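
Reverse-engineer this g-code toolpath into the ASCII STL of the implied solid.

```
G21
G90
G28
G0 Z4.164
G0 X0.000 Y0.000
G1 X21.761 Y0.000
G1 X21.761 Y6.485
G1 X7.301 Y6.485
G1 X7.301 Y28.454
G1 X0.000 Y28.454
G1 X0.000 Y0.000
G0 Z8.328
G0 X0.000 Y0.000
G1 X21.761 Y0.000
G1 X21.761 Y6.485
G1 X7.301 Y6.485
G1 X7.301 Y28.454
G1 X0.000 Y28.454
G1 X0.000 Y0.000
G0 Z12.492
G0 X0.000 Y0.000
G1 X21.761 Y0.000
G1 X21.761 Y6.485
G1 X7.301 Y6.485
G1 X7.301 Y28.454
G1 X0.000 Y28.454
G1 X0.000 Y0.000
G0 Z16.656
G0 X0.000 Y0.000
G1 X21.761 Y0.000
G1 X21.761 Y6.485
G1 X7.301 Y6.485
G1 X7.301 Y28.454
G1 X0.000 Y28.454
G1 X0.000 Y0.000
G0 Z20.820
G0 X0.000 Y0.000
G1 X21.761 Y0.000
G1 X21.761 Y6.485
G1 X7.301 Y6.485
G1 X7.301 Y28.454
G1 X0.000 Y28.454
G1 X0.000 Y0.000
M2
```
solid part
  facet normal 0.0000 0.0000 -1.0000
    outer loop
      vertex 21.761 6.485 0.000
      vertex 21.761 0.000 0.000
      vertex 0.000 0.000 0.000
    endloop
  endfacet
  facet normal 0.0000 0.0000 -1.0000
    outer loop
      vertex 7.301 6.485 0.000
      vertex 21.761 6.485 0.000
      vertex 0.000 0.000 0.000
    endloop
  endfacet
  facet normal 0.0000 0.0000 -1.0000
    outer loop
      vertex 7.301 28.454 0.000
      vertex 7.301 6.485 0.000
      vertex 0.000 0.000 0.000
    endloop
  endfacet
  facet normal 0.0000 0.0000 -1.0000
    outer loop
      vertex 0.000 28.454 0.000
      vertex 7.301 28.454 0.000
      vertex 0.000 0.000 0.000
    endloop
  endfacet
  facet normal 0.0000 0.0000 1.0000
    outer loop
      vertex 0.000 0.000 20.820
      vertex 21.761 0.000 20.820
      vertex 21.761 6.485 20.820
    endloop
  endfacet
  facet normal 0.0000 0.0000 1.0000
    outer loop
      vertex 0.000 0.000 20.820
      vertex 21.761 6.485 20.820
      vertex 7.301 6.485 20.820
    endloop
  endfacet
  facet normal 0.0000 0.0000 1.0000
    outer loop
      vertex 0.000 0.000 20.820
      vertex 7.301 6.485 20.820
      vertex 7.301 28.454 20.820
    endloop
  endfacet
  facet normal 0.0000 0.0000 1.0000
    outer loop
      vertex 0.000 0.000 20.820
      vertex 7.301 28.454 20.820
      vertex 0.000 28.454 20.820
    endloop
  endfacet
  facet normal 0.0000 -1.0000 0.0000
    outer loop
      vertex 0.000 0.000 0.000
      vertex 21.761 0.000 0.000
      vertex 21.761 0.000 20.820
    endloop
  endfacet
  facet normal 0.0000 -1.0000 0.0000
    outer loop
      vertex 0.000 0.000 0.000
      vertex 21.761 0.000 20.820
      vertex 0.000 0.000 20.820
    endloop
  endfacet
  facet normal 1.0000 0.0000 0.0000
    outer loop
      vertex 21.761 0.000 0.000
      vertex 21.761 6.485 0.000
      vertex 21.761 6.485 20.820
    endloop
  endfacet
  facet normal 1.0000 0.0000 0.0000
    outer loop
      vertex 21.761 0.000 0.000
      vertex 21.761 6.485 20.820
      vertex 21.761 0.000 20.820
    endloop
  endfacet
  facet normal 0.0000 1.0000 0.0000
    outer loop
      vertex 21.761 6.485 0.000
      vertex 7.301 6.485 0.000
      vertex 7.301 6.485 20.820
    endloop
  endfacet
  facet normal 0.0000 1.0000 0.0000
    outer loop
      vertex 21.761 6.485 0.000
      vertex 7.301 6.485 20.820
      vertex 21.761 6.485 20.820
    endloop
  endfacet
  facet normal 1.0000 0.0000 0.0000
    outer loop
      vertex 7.301 6.485 0.000
      vertex 7.301 28.454 0.000
      vertex 7.301 28.454 20.820
    endloop
  endfacet
  facet normal 1.0000 0.0000 0.0000
    outer loop
      vertex 7.301 6.485 0.000
      vertex 7.301 28.454 20.820
      vertex 7.301 6.485 20.820
    endloop
  endfacet
  facet normal 0.0000 1.0000 0.0000
    outer loop
      vertex 7.301 28.454 0.000
      vertex 0.000 28.454 0.000
      vertex 0.000 28.454 20.820
    endloop
  endfacet
  facet normal 0.0000 1.0000 0.0000
    outer loop
      vertex 7.301 28.454 0.000
      vertex 0.000 28.454 20.820
      vertex 7.301 28.454 20.820
    endloop
  endfacet
  facet normal -1.0000 0.0000 0.0000
    outer loop
      vertex 0.000 28.454 0.000
      vertex 0.000 0.000 0.000
      vertex 0.000 0.000 20.820
    endloop
  endfacet
  facet normal -1.0000 0.0000 0.0000
    outer loop
      vertex 0.000 28.454 0.000
      vertex 0.000 0.000 20.820
      vertex 0.000 28.454 20.820
    endloop
  endfacet
endsolid part

The G0 Z moves step by Δz≈4.164 mm. Every layer's G1 loop is the same polygon, so the solid is a straight extrusion of it from z=0 to z≈20.8. Closing with flat bottom and top caps and triangulating gives 20 facets — an L-shaped prism: outer 21.8 × 28.5 mm, arm thicknesses ≈ 6.49 mm (horizontal) and 7.3 mm (vertical), extruded 20.8 mm in z.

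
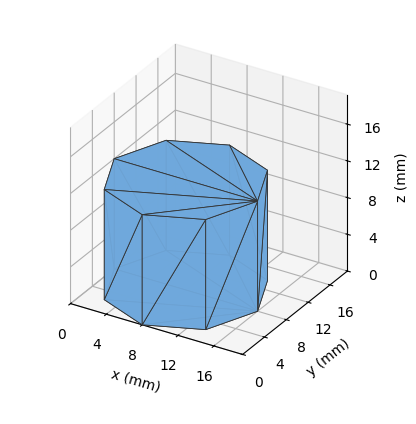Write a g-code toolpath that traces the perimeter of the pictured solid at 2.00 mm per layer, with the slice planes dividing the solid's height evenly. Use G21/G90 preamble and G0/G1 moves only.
Reading the render: the shape is a regular 8-sided prism (a cylinder approximated with 8 flat sides), circumscribed radius ≈ 8 mm, height ≈ 12 mm (dimensions read to the nearest mm from the axis ticks). For the g-code, the solid's height is divided into equal slices at the stated Δz and each level perimeter traced with G1 moves after a G0 lift.

; perimeter-only toolpath
G21 ; units = mm
G90 ; absolute positioning
G28 ; home
; layer 1
G0 Z2.00
G0 X16.00 Y8.00
G1 X13.66 Y13.66
G1 X8.00 Y16.00
G1 X2.34 Y13.66
G1 X0.00 Y8.00
G1 X2.34 Y2.34
G1 X8.00 Y0.00
G1 X13.66 Y2.34
G1 X16.00 Y8.00
; layer 2
G0 Z4.00
G0 X16.00 Y8.00
G1 X13.66 Y13.66
G1 X8.00 Y16.00
G1 X2.34 Y13.66
G1 X0.00 Y8.00
G1 X2.34 Y2.34
G1 X8.00 Y0.00
G1 X13.66 Y2.34
G1 X16.00 Y8.00
; layer 3
G0 Z6.00
G0 X16.00 Y8.00
G1 X13.66 Y13.66
G1 X8.00 Y16.00
G1 X2.34 Y13.66
G1 X0.00 Y8.00
G1 X2.34 Y2.34
G1 X8.00 Y0.00
G1 X13.66 Y2.34
G1 X16.00 Y8.00
; layer 4
G0 Z8.00
G0 X16.00 Y8.00
G1 X13.66 Y13.66
G1 X8.00 Y16.00
G1 X2.34 Y13.66
G1 X0.00 Y8.00
G1 X2.34 Y2.34
G1 X8.00 Y0.00
G1 X13.66 Y2.34
G1 X16.00 Y8.00
; layer 5
G0 Z10.00
G0 X16.00 Y8.00
G1 X13.66 Y13.66
G1 X8.00 Y16.00
G1 X2.34 Y13.66
G1 X0.00 Y8.00
G1 X2.34 Y2.34
G1 X8.00 Y0.00
G1 X13.66 Y2.34
G1 X16.00 Y8.00
; layer 6
G0 Z12.00
G0 X16.00 Y8.00
G1 X13.66 Y13.66
G1 X8.00 Y16.00
G1 X2.34 Y13.66
G1 X0.00 Y8.00
G1 X2.34 Y2.34
G1 X8.00 Y0.00
G1 X13.66 Y2.34
G1 X16.00 Y8.00
M2 ; end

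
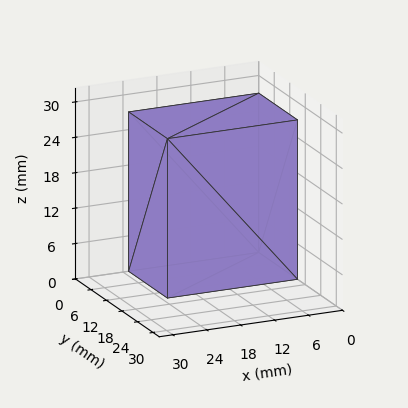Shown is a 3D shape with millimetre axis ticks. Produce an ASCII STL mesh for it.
Reading the render: the shape is a rectangular box, roughly 23 × 15 mm footprint and 27 mm tall (dimensions read to the nearest mm from the axis ticks). For the STL, each face is triangulated and given an outward normal.

solid part
  facet normal 0.0000 0.0000 -1.0000
    outer loop
      vertex 23.0 15.0 0.0
      vertex 23.0 0.0 0.0
      vertex 0.0 0.0 0.0
    endloop
  endfacet
  facet normal 0.0000 0.0000 -1.0000
    outer loop
      vertex 0.0 15.0 0.0
      vertex 23.0 15.0 0.0
      vertex 0.0 0.0 0.0
    endloop
  endfacet
  facet normal 0.0000 0.0000 1.0000
    outer loop
      vertex 0.0 0.0 27.0
      vertex 23.0 0.0 27.0
      vertex 23.0 15.0 27.0
    endloop
  endfacet
  facet normal 0.0000 0.0000 1.0000
    outer loop
      vertex 0.0 0.0 27.0
      vertex 23.0 15.0 27.0
      vertex 0.0 15.0 27.0
    endloop
  endfacet
  facet normal 0.0000 -1.0000 0.0000
    outer loop
      vertex 0.0 0.0 0.0
      vertex 23.0 0.0 0.0
      vertex 23.0 0.0 27.0
    endloop
  endfacet
  facet normal 0.0000 -1.0000 0.0000
    outer loop
      vertex 0.0 0.0 0.0
      vertex 23.0 0.0 27.0
      vertex 0.0 0.0 27.0
    endloop
  endfacet
  facet normal 0.0000 1.0000 0.0000
    outer loop
      vertex 23.0 15.0 27.0
      vertex 23.0 15.0 0.0
      vertex 0.0 15.0 0.0
    endloop
  endfacet
  facet normal 0.0000 1.0000 0.0000
    outer loop
      vertex 0.0 15.0 27.0
      vertex 23.0 15.0 27.0
      vertex 0.0 15.0 0.0
    endloop
  endfacet
  facet normal -1.0000 0.0000 0.0000
    outer loop
      vertex 0.0 15.0 27.0
      vertex 0.0 15.0 0.0
      vertex 0.0 0.0 0.0
    endloop
  endfacet
  facet normal -1.0000 0.0000 0.0000
    outer loop
      vertex 0.0 0.0 27.0
      vertex 0.0 15.0 27.0
      vertex 0.0 0.0 0.0
    endloop
  endfacet
  facet normal 1.0000 0.0000 0.0000
    outer loop
      vertex 23.0 0.0 0.0
      vertex 23.0 15.0 0.0
      vertex 23.0 15.0 27.0
    endloop
  endfacet
  facet normal 1.0000 0.0000 0.0000
    outer loop
      vertex 23.0 0.0 0.0
      vertex 23.0 15.0 27.0
      vertex 23.0 0.0 27.0
    endloop
  endfacet
endsolid part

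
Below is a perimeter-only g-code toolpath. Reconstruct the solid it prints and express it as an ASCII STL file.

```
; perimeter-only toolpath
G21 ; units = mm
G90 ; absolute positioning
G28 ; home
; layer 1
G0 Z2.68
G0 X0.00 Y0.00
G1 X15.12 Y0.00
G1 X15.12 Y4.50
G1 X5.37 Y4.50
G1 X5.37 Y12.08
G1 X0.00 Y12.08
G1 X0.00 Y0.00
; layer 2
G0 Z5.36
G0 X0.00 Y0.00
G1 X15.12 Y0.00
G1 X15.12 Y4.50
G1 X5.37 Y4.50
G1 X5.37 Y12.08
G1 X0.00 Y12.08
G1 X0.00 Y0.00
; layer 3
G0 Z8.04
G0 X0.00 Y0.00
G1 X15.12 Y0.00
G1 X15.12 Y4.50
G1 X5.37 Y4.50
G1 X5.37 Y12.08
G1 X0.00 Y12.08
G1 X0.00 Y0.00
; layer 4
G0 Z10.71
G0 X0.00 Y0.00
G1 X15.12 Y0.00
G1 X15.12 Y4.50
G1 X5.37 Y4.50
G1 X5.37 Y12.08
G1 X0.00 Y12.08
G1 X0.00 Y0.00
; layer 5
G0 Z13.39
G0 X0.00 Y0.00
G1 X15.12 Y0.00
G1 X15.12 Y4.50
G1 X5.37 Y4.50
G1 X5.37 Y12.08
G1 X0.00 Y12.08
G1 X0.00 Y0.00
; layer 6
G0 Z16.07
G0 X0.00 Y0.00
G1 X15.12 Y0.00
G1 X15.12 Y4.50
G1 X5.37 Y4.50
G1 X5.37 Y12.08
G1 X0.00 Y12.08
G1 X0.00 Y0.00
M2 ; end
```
solid part
  facet normal 0.0000 0.0000 -1.0000
    outer loop
      vertex 15.12 4.50 0.00
      vertex 15.12 0.00 0.00
      vertex 0.00 0.00 0.00
    endloop
  endfacet
  facet normal 0.0000 0.0000 -1.0000
    outer loop
      vertex 5.37 4.50 0.00
      vertex 15.12 4.50 0.00
      vertex 0.00 0.00 0.00
    endloop
  endfacet
  facet normal 0.0000 0.0000 -1.0000
    outer loop
      vertex 5.37 12.08 0.00
      vertex 5.37 4.50 0.00
      vertex 0.00 0.00 0.00
    endloop
  endfacet
  facet normal 0.0000 0.0000 -1.0000
    outer loop
      vertex 0.00 12.08 0.00
      vertex 5.37 12.08 0.00
      vertex 0.00 0.00 0.00
    endloop
  endfacet
  facet normal 0.0000 0.0000 1.0000
    outer loop
      vertex 0.00 0.00 16.07
      vertex 15.12 0.00 16.07
      vertex 15.12 4.50 16.07
    endloop
  endfacet
  facet normal 0.0000 0.0000 1.0000
    outer loop
      vertex 0.00 0.00 16.07
      vertex 15.12 4.50 16.07
      vertex 5.37 4.50 16.07
    endloop
  endfacet
  facet normal 0.0000 0.0000 1.0000
    outer loop
      vertex 0.00 0.00 16.07
      vertex 5.37 4.50 16.07
      vertex 5.37 12.08 16.07
    endloop
  endfacet
  facet normal 0.0000 0.0000 1.0000
    outer loop
      vertex 0.00 0.00 16.07
      vertex 5.37 12.08 16.07
      vertex 0.00 12.08 16.07
    endloop
  endfacet
  facet normal 0.0000 -1.0000 0.0000
    outer loop
      vertex 0.00 0.00 0.00
      vertex 15.12 0.00 0.00
      vertex 15.12 0.00 16.07
    endloop
  endfacet
  facet normal 0.0000 -1.0000 0.0000
    outer loop
      vertex 0.00 0.00 0.00
      vertex 15.12 0.00 16.07
      vertex 0.00 0.00 16.07
    endloop
  endfacet
  facet normal 1.0000 0.0000 0.0000
    outer loop
      vertex 15.12 0.00 0.00
      vertex 15.12 4.50 0.00
      vertex 15.12 4.50 16.07
    endloop
  endfacet
  facet normal 1.0000 0.0000 0.0000
    outer loop
      vertex 15.12 0.00 0.00
      vertex 15.12 4.50 16.07
      vertex 15.12 0.00 16.07
    endloop
  endfacet
  facet normal 0.0000 1.0000 0.0000
    outer loop
      vertex 15.12 4.50 0.00
      vertex 5.37 4.50 0.00
      vertex 5.37 4.50 16.07
    endloop
  endfacet
  facet normal 0.0000 1.0000 0.0000
    outer loop
      vertex 15.12 4.50 0.00
      vertex 5.37 4.50 16.07
      vertex 15.12 4.50 16.07
    endloop
  endfacet
  facet normal 1.0000 0.0000 0.0000
    outer loop
      vertex 5.37 4.50 0.00
      vertex 5.37 12.08 0.00
      vertex 5.37 12.08 16.07
    endloop
  endfacet
  facet normal 1.0000 0.0000 0.0000
    outer loop
      vertex 5.37 4.50 0.00
      vertex 5.37 12.08 16.07
      vertex 5.37 4.50 16.07
    endloop
  endfacet
  facet normal 0.0000 1.0000 0.0000
    outer loop
      vertex 5.37 12.08 0.00
      vertex 0.00 12.08 0.00
      vertex 0.00 12.08 16.07
    endloop
  endfacet
  facet normal 0.0000 1.0000 0.0000
    outer loop
      vertex 5.37 12.08 0.00
      vertex 0.00 12.08 16.07
      vertex 5.37 12.08 16.07
    endloop
  endfacet
  facet normal -1.0000 0.0000 0.0000
    outer loop
      vertex 0.00 12.08 0.00
      vertex 0.00 0.00 0.00
      vertex 0.00 0.00 16.07
    endloop
  endfacet
  facet normal -1.0000 0.0000 0.0000
    outer loop
      vertex 0.00 12.08 0.00
      vertex 0.00 0.00 16.07
      vertex 0.00 12.08 16.07
    endloop
  endfacet
endsolid part

The G0 Z moves step by Δz≈2.68 mm. Every layer's G1 loop is the same polygon, so the solid is a straight extrusion of it from z=0 to z≈16.1. Closing with flat bottom and top caps and triangulating gives 20 facets — an L-shaped prism: outer 15.1 × 12.1 mm, arm thicknesses ≈ 4.5 mm (horizontal) and 5.37 mm (vertical), extruded 16.1 mm in z.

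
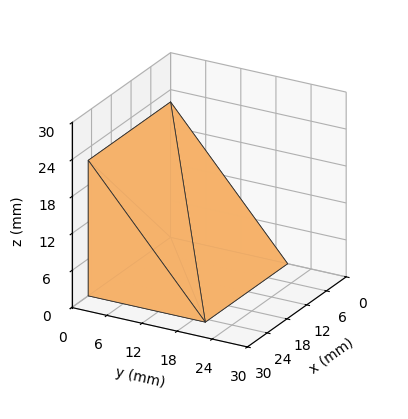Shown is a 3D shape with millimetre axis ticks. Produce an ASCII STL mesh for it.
Reading the render: the shape is a wedge (ramp): 25 × 20 mm base, rising to 22 mm along the y=0 edge and sloping linearly to z=0 at y=20 (dimensions read to the nearest mm from the axis ticks). For the STL, each face is triangulated and given an outward normal.

solid part
  facet normal 0.0000 0.0000 -1.0000
    outer loop
      vertex 25.0 20.0 0.0
      vertex 25.0 0.0 0.0
      vertex 0.0 0.0 0.0
    endloop
  endfacet
  facet normal 0.0000 0.0000 -1.0000
    outer loop
      vertex 0.0 20.0 0.0
      vertex 25.0 20.0 0.0
      vertex 0.0 0.0 0.0
    endloop
  endfacet
  facet normal 0.0000 -1.0000 0.0000
    outer loop
      vertex 0.0 0.0 0.0
      vertex 25.0 0.0 0.0
      vertex 25.0 0.0 22.0
    endloop
  endfacet
  facet normal 0.0000 -1.0000 0.0000
    outer loop
      vertex 0.0 0.0 0.0
      vertex 25.0 0.0 22.0
      vertex 0.0 0.0 22.0
    endloop
  endfacet
  facet normal 0.0000 0.7399 0.6727
    outer loop
      vertex 0.0 0.0 22.0
      vertex 25.0 0.0 22.0
      vertex 25.0 20.0 0.0
    endloop
  endfacet
  facet normal 0.0000 0.7399 0.6727
    outer loop
      vertex 0.0 0.0 22.0
      vertex 25.0 20.0 0.0
      vertex 0.0 20.0 0.0
    endloop
  endfacet
  facet normal -1.0000 0.0000 0.0000
    outer loop
      vertex 0.0 0.0 22.0
      vertex 0.0 20.0 0.0
      vertex 0.0 0.0 0.0
    endloop
  endfacet
  facet normal 1.0000 0.0000 0.0000
    outer loop
      vertex 25.0 0.0 0.0
      vertex 25.0 20.0 0.0
      vertex 25.0 0.0 22.0
    endloop
  endfacet
endsolid part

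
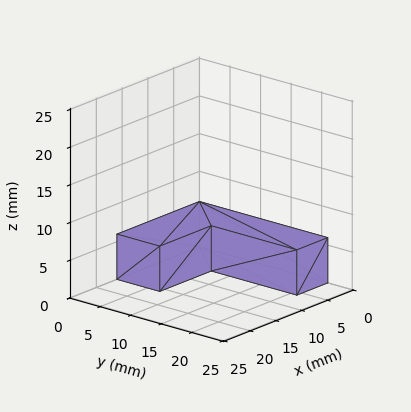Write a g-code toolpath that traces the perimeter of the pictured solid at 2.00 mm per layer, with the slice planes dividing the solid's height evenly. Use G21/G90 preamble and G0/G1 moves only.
Reading the render: the shape is an L-shaped prism: outer 16 × 21 mm, arm thicknesses ≈ 7 mm (horizontal) and 6 mm (vertical), extruded 6 mm in z (dimensions read to the nearest mm from the axis ticks). For the g-code, the solid's height is divided into equal slices at the stated Δz and each level perimeter traced with G1 moves after a G0 lift.

; perimeter-only toolpath
G21 ; units = mm
G90 ; absolute positioning
G28 ; home
; layer 1
G0 Z2.00
G0 X0.00 Y0.00
G1 X16.00 Y0.00
G1 X16.00 Y7.00
G1 X6.00 Y7.00
G1 X6.00 Y21.00
G1 X0.00 Y21.00
G1 X0.00 Y0.00
; layer 2
G0 Z4.00
G0 X0.00 Y0.00
G1 X16.00 Y0.00
G1 X16.00 Y7.00
G1 X6.00 Y7.00
G1 X6.00 Y21.00
G1 X0.00 Y21.00
G1 X0.00 Y0.00
; layer 3
G0 Z6.00
G0 X0.00 Y0.00
G1 X16.00 Y0.00
G1 X16.00 Y7.00
G1 X6.00 Y7.00
G1 X6.00 Y21.00
G1 X0.00 Y21.00
G1 X0.00 Y0.00
M2 ; end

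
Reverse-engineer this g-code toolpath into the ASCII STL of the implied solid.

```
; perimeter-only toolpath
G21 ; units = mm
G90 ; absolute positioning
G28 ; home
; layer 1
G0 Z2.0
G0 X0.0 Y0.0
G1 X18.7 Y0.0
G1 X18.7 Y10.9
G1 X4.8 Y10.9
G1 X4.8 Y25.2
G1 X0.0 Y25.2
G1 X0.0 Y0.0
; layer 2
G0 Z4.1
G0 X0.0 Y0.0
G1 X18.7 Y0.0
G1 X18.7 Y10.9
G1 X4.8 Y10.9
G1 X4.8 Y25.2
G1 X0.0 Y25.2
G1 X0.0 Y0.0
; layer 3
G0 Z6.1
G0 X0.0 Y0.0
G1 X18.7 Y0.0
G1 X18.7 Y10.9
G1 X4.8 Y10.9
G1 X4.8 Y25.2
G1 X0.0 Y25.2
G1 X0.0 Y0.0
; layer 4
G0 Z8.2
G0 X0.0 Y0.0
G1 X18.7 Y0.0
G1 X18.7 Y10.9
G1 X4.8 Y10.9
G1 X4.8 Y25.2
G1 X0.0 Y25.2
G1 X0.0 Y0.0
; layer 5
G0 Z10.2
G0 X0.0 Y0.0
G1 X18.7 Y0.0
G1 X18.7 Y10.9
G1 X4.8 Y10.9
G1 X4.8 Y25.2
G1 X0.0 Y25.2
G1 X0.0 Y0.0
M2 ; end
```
solid part
  facet normal 0.0000 0.0000 -1.0000
    outer loop
      vertex 18.7 10.9 0.0
      vertex 18.7 0.0 0.0
      vertex 0.0 0.0 0.0
    endloop
  endfacet
  facet normal 0.0000 0.0000 -1.0000
    outer loop
      vertex 4.8 10.9 0.0
      vertex 18.7 10.9 0.0
      vertex 0.0 0.0 0.0
    endloop
  endfacet
  facet normal 0.0000 0.0000 -1.0000
    outer loop
      vertex 4.8 25.2 0.0
      vertex 4.8 10.9 0.0
      vertex 0.0 0.0 0.0
    endloop
  endfacet
  facet normal 0.0000 0.0000 -1.0000
    outer loop
      vertex 0.0 25.2 0.0
      vertex 4.8 25.2 0.0
      vertex 0.0 0.0 0.0
    endloop
  endfacet
  facet normal 0.0000 0.0000 1.0000
    outer loop
      vertex 0.0 0.0 10.2
      vertex 18.7 0.0 10.2
      vertex 18.7 10.9 10.2
    endloop
  endfacet
  facet normal 0.0000 0.0000 1.0000
    outer loop
      vertex 0.0 0.0 10.2
      vertex 18.7 10.9 10.2
      vertex 4.8 10.9 10.2
    endloop
  endfacet
  facet normal 0.0000 0.0000 1.0000
    outer loop
      vertex 0.0 0.0 10.2
      vertex 4.8 10.9 10.2
      vertex 4.8 25.2 10.2
    endloop
  endfacet
  facet normal 0.0000 0.0000 1.0000
    outer loop
      vertex 0.0 0.0 10.2
      vertex 4.8 25.2 10.2
      vertex 0.0 25.2 10.2
    endloop
  endfacet
  facet normal 0.0000 -1.0000 0.0000
    outer loop
      vertex 0.0 0.0 0.0
      vertex 18.7 0.0 0.0
      vertex 18.7 0.0 10.2
    endloop
  endfacet
  facet normal 0.0000 -1.0000 0.0000
    outer loop
      vertex 0.0 0.0 0.0
      vertex 18.7 0.0 10.2
      vertex 0.0 0.0 10.2
    endloop
  endfacet
  facet normal 1.0000 0.0000 0.0000
    outer loop
      vertex 18.7 0.0 0.0
      vertex 18.7 10.9 0.0
      vertex 18.7 10.9 10.2
    endloop
  endfacet
  facet normal 1.0000 0.0000 0.0000
    outer loop
      vertex 18.7 0.0 0.0
      vertex 18.7 10.9 10.2
      vertex 18.7 0.0 10.2
    endloop
  endfacet
  facet normal 0.0000 1.0000 0.0000
    outer loop
      vertex 18.7 10.9 0.0
      vertex 4.8 10.9 0.0
      vertex 4.8 10.9 10.2
    endloop
  endfacet
  facet normal 0.0000 1.0000 0.0000
    outer loop
      vertex 18.7 10.9 0.0
      vertex 4.8 10.9 10.2
      vertex 18.7 10.9 10.2
    endloop
  endfacet
  facet normal 1.0000 0.0000 0.0000
    outer loop
      vertex 4.8 10.9 0.0
      vertex 4.8 25.2 0.0
      vertex 4.8 25.2 10.2
    endloop
  endfacet
  facet normal 1.0000 0.0000 0.0000
    outer loop
      vertex 4.8 10.9 0.0
      vertex 4.8 25.2 10.2
      vertex 4.8 10.9 10.2
    endloop
  endfacet
  facet normal 0.0000 1.0000 0.0000
    outer loop
      vertex 4.8 25.2 0.0
      vertex 0.0 25.2 0.0
      vertex 0.0 25.2 10.2
    endloop
  endfacet
  facet normal 0.0000 1.0000 0.0000
    outer loop
      vertex 4.8 25.2 0.0
      vertex 0.0 25.2 10.2
      vertex 4.8 25.2 10.2
    endloop
  endfacet
  facet normal -1.0000 0.0000 0.0000
    outer loop
      vertex 0.0 25.2 0.0
      vertex 0.0 0.0 0.0
      vertex 0.0 0.0 10.2
    endloop
  endfacet
  facet normal -1.0000 0.0000 0.0000
    outer loop
      vertex 0.0 25.2 0.0
      vertex 0.0 0.0 10.2
      vertex 0.0 25.2 10.2
    endloop
  endfacet
endsolid part

The G0 Z moves step by Δz≈2.0 mm. Every layer's G1 loop is the same polygon, so the solid is a straight extrusion of it from z=0 to z≈10.2. Closing with flat bottom and top caps and triangulating gives 20 facets — an L-shaped prism: outer 18.7 × 25.2 mm, arm thicknesses ≈ 10.9 mm (horizontal) and 4.8 mm (vertical), extruded 10.2 mm in z.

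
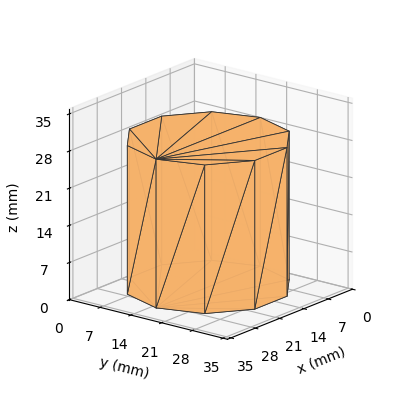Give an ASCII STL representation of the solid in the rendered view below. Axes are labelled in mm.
Reading the render: the shape is a regular 10-sided prism (a cylinder approximated with 10 flat sides), circumscribed radius ≈ 15 mm, height ≈ 28 mm (dimensions read to the nearest mm from the axis ticks). For the STL, each face is triangulated and given an outward normal.

solid part
  facet normal 0.0000 0.0000 -1.0000
    outer loop
      vertex 19.64 29.27 0.00
      vertex 27.14 23.82 0.00
      vertex 30.00 15.00 0.00
    endloop
  endfacet
  facet normal 0.0000 0.0000 -1.0000
    outer loop
      vertex 10.36 29.27 0.00
      vertex 19.64 29.27 0.00
      vertex 30.00 15.00 0.00
    endloop
  endfacet
  facet normal 0.0000 0.0000 -1.0000
    outer loop
      vertex 2.86 23.82 0.00
      vertex 10.36 29.27 0.00
      vertex 30.00 15.00 0.00
    endloop
  endfacet
  facet normal 0.0000 0.0000 -1.0000
    outer loop
      vertex 0.00 15.00 0.00
      vertex 2.86 23.82 0.00
      vertex 30.00 15.00 0.00
    endloop
  endfacet
  facet normal 0.0000 0.0000 -1.0000
    outer loop
      vertex 2.86 6.18 0.00
      vertex 0.00 15.00 0.00
      vertex 30.00 15.00 0.00
    endloop
  endfacet
  facet normal 0.0000 0.0000 -1.0000
    outer loop
      vertex 10.36 0.73 0.00
      vertex 2.86 6.18 0.00
      vertex 30.00 15.00 0.00
    endloop
  endfacet
  facet normal 0.0000 0.0000 -1.0000
    outer loop
      vertex 19.64 0.73 0.00
      vertex 10.36 0.73 0.00
      vertex 30.00 15.00 0.00
    endloop
  endfacet
  facet normal 0.0000 0.0000 -1.0000
    outer loop
      vertex 27.14 6.18 0.00
      vertex 19.64 0.73 0.00
      vertex 30.00 15.00 0.00
    endloop
  endfacet
  facet normal 0.0000 0.0000 1.0000
    outer loop
      vertex 30.00 15.00 28.00
      vertex 27.14 23.82 28.00
      vertex 19.64 29.27 28.00
    endloop
  endfacet
  facet normal 0.0000 0.0000 1.0000
    outer loop
      vertex 30.00 15.00 28.00
      vertex 19.64 29.27 28.00
      vertex 10.36 29.27 28.00
    endloop
  endfacet
  facet normal 0.0000 0.0000 1.0000
    outer loop
      vertex 30.00 15.00 28.00
      vertex 10.36 29.27 28.00
      vertex 2.86 23.82 28.00
    endloop
  endfacet
  facet normal 0.0000 0.0000 1.0000
    outer loop
      vertex 30.00 15.00 28.00
      vertex 2.86 23.82 28.00
      vertex 0.00 15.00 28.00
    endloop
  endfacet
  facet normal 0.0000 0.0000 1.0000
    outer loop
      vertex 30.00 15.00 28.00
      vertex 0.00 15.00 28.00
      vertex 2.86 6.18 28.00
    endloop
  endfacet
  facet normal 0.0000 0.0000 1.0000
    outer loop
      vertex 30.00 15.00 28.00
      vertex 2.86 6.18 28.00
      vertex 10.36 0.73 28.00
    endloop
  endfacet
  facet normal 0.0000 0.0000 1.0000
    outer loop
      vertex 30.00 15.00 28.00
      vertex 10.36 0.73 28.00
      vertex 19.64 0.73 28.00
    endloop
  endfacet
  facet normal 0.0000 0.0000 1.0000
    outer loop
      vertex 30.00 15.00 28.00
      vertex 19.64 0.73 28.00
      vertex 27.14 6.18 28.00
    endloop
  endfacet
  facet normal 0.9512 0.3085 0.0000
    outer loop
      vertex 30.00 15.00 0.00
      vertex 27.14 23.82 0.00
      vertex 27.14 23.82 28.00
    endloop
  endfacet
  facet normal 0.9512 0.3085 0.0000
    outer loop
      vertex 30.00 15.00 0.00
      vertex 27.14 23.82 28.00
      vertex 30.00 15.00 28.00
    endloop
  endfacet
  facet normal 0.5879 0.8090 0.0000
    outer loop
      vertex 27.14 23.82 0.00
      vertex 19.64 29.27 0.00
      vertex 19.64 29.27 28.00
    endloop
  endfacet
  facet normal 0.5879 0.8090 0.0000
    outer loop
      vertex 27.14 23.82 0.00
      vertex 19.64 29.27 28.00
      vertex 27.14 23.82 28.00
    endloop
  endfacet
  facet normal 0.0000 1.0000 0.0000
    outer loop
      vertex 19.64 29.27 0.00
      vertex 10.36 29.27 0.00
      vertex 10.36 29.27 28.00
    endloop
  endfacet
  facet normal 0.0000 1.0000 0.0000
    outer loop
      vertex 19.64 29.27 0.00
      vertex 10.36 29.27 28.00
      vertex 19.64 29.27 28.00
    endloop
  endfacet
  facet normal -0.5879 0.8090 0.0000
    outer loop
      vertex 10.36 29.27 0.00
      vertex 2.86 23.82 0.00
      vertex 2.86 23.82 28.00
    endloop
  endfacet
  facet normal -0.5879 0.8090 0.0000
    outer loop
      vertex 10.36 29.27 0.00
      vertex 2.86 23.82 28.00
      vertex 10.36 29.27 28.00
    endloop
  endfacet
  facet normal -0.9512 0.3085 0.0000
    outer loop
      vertex 2.86 23.82 0.00
      vertex 0.00 15.00 0.00
      vertex 0.00 15.00 28.00
    endloop
  endfacet
  facet normal -0.9512 0.3085 0.0000
    outer loop
      vertex 2.86 23.82 0.00
      vertex 0.00 15.00 28.00
      vertex 2.86 23.82 28.00
    endloop
  endfacet
  facet normal -0.9512 -0.3085 0.0000
    outer loop
      vertex 0.00 15.00 0.00
      vertex 2.86 6.18 0.00
      vertex 2.86 6.18 28.00
    endloop
  endfacet
  facet normal -0.9512 -0.3085 0.0000
    outer loop
      vertex 0.00 15.00 0.00
      vertex 2.86 6.18 28.00
      vertex 0.00 15.00 28.00
    endloop
  endfacet
  facet normal -0.5879 -0.8090 0.0000
    outer loop
      vertex 2.86 6.18 0.00
      vertex 10.36 0.73 0.00
      vertex 10.36 0.73 28.00
    endloop
  endfacet
  facet normal -0.5879 -0.8090 0.0000
    outer loop
      vertex 2.86 6.18 0.00
      vertex 10.36 0.73 28.00
      vertex 2.86 6.18 28.00
    endloop
  endfacet
  facet normal 0.0000 -1.0000 0.0000
    outer loop
      vertex 10.36 0.73 0.00
      vertex 19.64 0.73 0.00
      vertex 19.64 0.73 28.00
    endloop
  endfacet
  facet normal 0.0000 -1.0000 0.0000
    outer loop
      vertex 10.36 0.73 0.00
      vertex 19.64 0.73 28.00
      vertex 10.36 0.73 28.00
    endloop
  endfacet
  facet normal 0.5879 -0.8090 0.0000
    outer loop
      vertex 19.64 0.73 0.00
      vertex 27.14 6.18 0.00
      vertex 27.14 6.18 28.00
    endloop
  endfacet
  facet normal 0.5879 -0.8090 0.0000
    outer loop
      vertex 19.64 0.73 0.00
      vertex 27.14 6.18 28.00
      vertex 19.64 0.73 28.00
    endloop
  endfacet
  facet normal 0.9512 -0.3085 0.0000
    outer loop
      vertex 27.14 6.18 0.00
      vertex 30.00 15.00 0.00
      vertex 30.00 15.00 28.00
    endloop
  endfacet
  facet normal 0.9512 -0.3085 0.0000
    outer loop
      vertex 27.14 6.18 0.00
      vertex 30.00 15.00 28.00
      vertex 27.14 6.18 28.00
    endloop
  endfacet
endsolid part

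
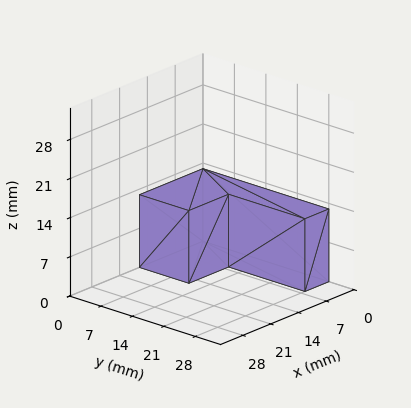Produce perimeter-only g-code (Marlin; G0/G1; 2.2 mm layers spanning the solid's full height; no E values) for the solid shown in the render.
Reading the render: the shape is an L-shaped prism: outer 16 × 28 mm, arm thicknesses ≈ 11 mm (horizontal) and 6 mm (vertical), extruded 13 mm in z (dimensions read to the nearest mm from the axis ticks). For the g-code, the solid's height is divided into equal slices at the stated Δz and each level perimeter traced with G1 moves after a G0 lift.

; perimeter-only toolpath
G21 ; units = mm
G90 ; absolute positioning
G28 ; home
; layer 1
G0 Z2.2
G0 X0.0 Y0.0
G1 X16.0 Y0.0
G1 X16.0 Y11.0
G1 X6.0 Y11.0
G1 X6.0 Y28.0
G1 X0.0 Y28.0
G1 X0.0 Y0.0
; layer 2
G0 Z4.3
G0 X0.0 Y0.0
G1 X16.0 Y0.0
G1 X16.0 Y11.0
G1 X6.0 Y11.0
G1 X6.0 Y28.0
G1 X0.0 Y28.0
G1 X0.0 Y0.0
; layer 3
G0 Z6.5
G0 X0.0 Y0.0
G1 X16.0 Y0.0
G1 X16.0 Y11.0
G1 X6.0 Y11.0
G1 X6.0 Y28.0
G1 X0.0 Y28.0
G1 X0.0 Y0.0
; layer 4
G0 Z8.7
G0 X0.0 Y0.0
G1 X16.0 Y0.0
G1 X16.0 Y11.0
G1 X6.0 Y11.0
G1 X6.0 Y28.0
G1 X0.0 Y28.0
G1 X0.0 Y0.0
; layer 5
G0 Z10.8
G0 X0.0 Y0.0
G1 X16.0 Y0.0
G1 X16.0 Y11.0
G1 X6.0 Y11.0
G1 X6.0 Y28.0
G1 X0.0 Y28.0
G1 X0.0 Y0.0
; layer 6
G0 Z13.0
G0 X0.0 Y0.0
G1 X16.0 Y0.0
G1 X16.0 Y11.0
G1 X6.0 Y11.0
G1 X6.0 Y28.0
G1 X0.0 Y28.0
G1 X0.0 Y0.0
M2 ; end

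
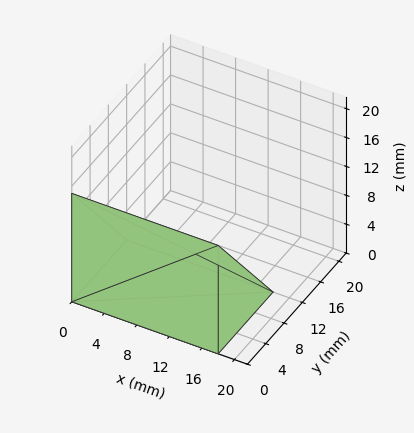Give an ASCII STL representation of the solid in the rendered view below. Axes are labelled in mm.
Reading the render: the shape is a wedge (ramp): 18 × 12 mm base, rising to 15 mm along the y=0 edge and sloping linearly to z=0 at y=12 (dimensions read to the nearest mm from the axis ticks). For the STL, each face is triangulated and given an outward normal.

solid part
  facet normal 0.0000 0.0000 -1.0000
    outer loop
      vertex 18.0 12.0 0.0
      vertex 18.0 0.0 0.0
      vertex 0.0 0.0 0.0
    endloop
  endfacet
  facet normal 0.0000 0.0000 -1.0000
    outer loop
      vertex 0.0 12.0 0.0
      vertex 18.0 12.0 0.0
      vertex 0.0 0.0 0.0
    endloop
  endfacet
  facet normal 0.0000 -1.0000 0.0000
    outer loop
      vertex 0.0 0.0 0.0
      vertex 18.0 0.0 0.0
      vertex 18.0 0.0 15.0
    endloop
  endfacet
  facet normal 0.0000 -1.0000 0.0000
    outer loop
      vertex 0.0 0.0 0.0
      vertex 18.0 0.0 15.0
      vertex 0.0 0.0 15.0
    endloop
  endfacet
  facet normal 0.0000 0.7809 0.6247
    outer loop
      vertex 0.0 0.0 15.0
      vertex 18.0 0.0 15.0
      vertex 18.0 12.0 0.0
    endloop
  endfacet
  facet normal 0.0000 0.7809 0.6247
    outer loop
      vertex 0.0 0.0 15.0
      vertex 18.0 12.0 0.0
      vertex 0.0 12.0 0.0
    endloop
  endfacet
  facet normal -1.0000 0.0000 0.0000
    outer loop
      vertex 0.0 0.0 15.0
      vertex 0.0 12.0 0.0
      vertex 0.0 0.0 0.0
    endloop
  endfacet
  facet normal 1.0000 0.0000 0.0000
    outer loop
      vertex 18.0 0.0 0.0
      vertex 18.0 12.0 0.0
      vertex 18.0 0.0 15.0
    endloop
  endfacet
endsolid part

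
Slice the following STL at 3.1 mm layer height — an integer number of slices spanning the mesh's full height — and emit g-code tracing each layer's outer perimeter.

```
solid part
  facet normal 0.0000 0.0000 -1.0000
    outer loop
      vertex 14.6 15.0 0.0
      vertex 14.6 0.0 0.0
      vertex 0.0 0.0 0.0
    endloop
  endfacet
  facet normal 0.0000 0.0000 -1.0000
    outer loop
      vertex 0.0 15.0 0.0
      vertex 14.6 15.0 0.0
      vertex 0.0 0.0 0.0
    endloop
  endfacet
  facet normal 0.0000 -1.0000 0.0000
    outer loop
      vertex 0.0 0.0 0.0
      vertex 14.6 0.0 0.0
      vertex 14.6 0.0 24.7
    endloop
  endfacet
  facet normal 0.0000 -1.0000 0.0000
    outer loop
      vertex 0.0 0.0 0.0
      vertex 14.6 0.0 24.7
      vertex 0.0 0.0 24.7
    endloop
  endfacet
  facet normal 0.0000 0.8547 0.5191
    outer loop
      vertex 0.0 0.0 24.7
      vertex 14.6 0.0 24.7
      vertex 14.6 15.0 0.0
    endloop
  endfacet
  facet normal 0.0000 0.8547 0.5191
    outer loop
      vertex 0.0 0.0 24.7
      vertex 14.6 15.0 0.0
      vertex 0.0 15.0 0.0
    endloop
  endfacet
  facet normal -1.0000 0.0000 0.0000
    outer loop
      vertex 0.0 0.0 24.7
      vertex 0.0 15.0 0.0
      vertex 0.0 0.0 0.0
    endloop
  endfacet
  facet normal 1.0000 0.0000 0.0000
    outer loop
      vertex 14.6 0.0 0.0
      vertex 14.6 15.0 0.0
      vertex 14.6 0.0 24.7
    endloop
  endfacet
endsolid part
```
; perimeter-only toolpath
G21 ; units = mm
G90 ; absolute positioning
G28 ; home
; layer 1
G0 Z3.1
G0 X0.0 Y0.0
G1 X14.6 Y0.0
G1 X14.6 Y13.1
G1 X0.0 Y13.1
G1 X0.0 Y0.0
; layer 2
G0 Z6.2
G0 X0.0 Y0.0
G1 X14.6 Y0.0
G1 X14.6 Y11.2
G1 X0.0 Y11.2
G1 X0.0 Y0.0
; layer 3
G0 Z9.3
G0 X0.0 Y0.0
G1 X14.6 Y0.0
G1 X14.6 Y9.4
G1 X0.0 Y9.4
G1 X0.0 Y0.0
; layer 4
G0 Z12.3
G0 X0.0 Y0.0
G1 X14.6 Y0.0
G1 X14.6 Y7.5
G1 X0.0 Y7.5
G1 X0.0 Y0.0
; layer 5
G0 Z15.4
G0 X0.0 Y0.0
G1 X14.6 Y0.0
G1 X14.6 Y5.6
G1 X0.0 Y5.6
G1 X0.0 Y0.0
; layer 6
G0 Z18.5
G0 X0.0 Y0.0
G1 X14.6 Y0.0
G1 X14.6 Y3.8
G1 X0.0 Y3.8
G1 X0.0 Y0.0
; layer 7
G0 Z21.6
G0 X0.0 Y0.0
G1 X14.6 Y0.0
G1 X14.6 Y1.9
G1 X0.0 Y1.9
G1 X0.0 Y0.0
M2 ; end

The solid is a wedge (ramp): 14.6 × 15 mm base, rising to 24.7 mm along the y=0 edge and sloping linearly to z=0 at y=15. Slicing at Δz = 3.1 mm — 8 equal slices spanning the solid's height, so layer i sits at z = i·h/8 — gives 7 non-empty perimeters. Each is a 4-segment closed polygon; G0 lifts to the layer z and rapids to the start vertex, then G1 traces the edges. The cross-section shrinks linearly with z (the slice at the apex is degenerate and omitted).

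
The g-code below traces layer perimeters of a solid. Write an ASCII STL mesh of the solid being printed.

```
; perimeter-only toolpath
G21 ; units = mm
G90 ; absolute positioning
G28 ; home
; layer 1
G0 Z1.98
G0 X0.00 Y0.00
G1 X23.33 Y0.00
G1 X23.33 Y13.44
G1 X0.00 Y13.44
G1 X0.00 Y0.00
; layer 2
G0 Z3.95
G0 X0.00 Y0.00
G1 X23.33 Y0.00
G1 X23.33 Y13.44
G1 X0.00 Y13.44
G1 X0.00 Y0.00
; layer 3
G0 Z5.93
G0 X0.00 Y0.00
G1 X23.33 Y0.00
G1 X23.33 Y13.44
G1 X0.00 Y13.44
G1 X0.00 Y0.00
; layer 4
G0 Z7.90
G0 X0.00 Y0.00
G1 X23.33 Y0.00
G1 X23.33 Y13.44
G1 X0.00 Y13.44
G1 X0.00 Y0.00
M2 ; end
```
solid part
  facet normal 0.0000 0.0000 -1.0000
    outer loop
      vertex 23.33 13.44 0.00
      vertex 23.33 0.00 0.00
      vertex 0.00 0.00 0.00
    endloop
  endfacet
  facet normal 0.0000 0.0000 -1.0000
    outer loop
      vertex 0.00 13.44 0.00
      vertex 23.33 13.44 0.00
      vertex 0.00 0.00 0.00
    endloop
  endfacet
  facet normal 0.0000 0.0000 1.0000
    outer loop
      vertex 0.00 0.00 7.90
      vertex 23.33 0.00 7.90
      vertex 23.33 13.44 7.90
    endloop
  endfacet
  facet normal 0.0000 0.0000 1.0000
    outer loop
      vertex 0.00 0.00 7.90
      vertex 23.33 13.44 7.90
      vertex 0.00 13.44 7.90
    endloop
  endfacet
  facet normal 0.0000 -1.0000 0.0000
    outer loop
      vertex 0.00 0.00 0.00
      vertex 23.33 0.00 0.00
      vertex 23.33 0.00 7.90
    endloop
  endfacet
  facet normal 0.0000 -1.0000 0.0000
    outer loop
      vertex 0.00 0.00 0.00
      vertex 23.33 0.00 7.90
      vertex 0.00 0.00 7.90
    endloop
  endfacet
  facet normal 0.0000 1.0000 0.0000
    outer loop
      vertex 23.33 13.44 7.90
      vertex 23.33 13.44 0.00
      vertex 0.00 13.44 0.00
    endloop
  endfacet
  facet normal 0.0000 1.0000 0.0000
    outer loop
      vertex 0.00 13.44 7.90
      vertex 23.33 13.44 7.90
      vertex 0.00 13.44 0.00
    endloop
  endfacet
  facet normal -1.0000 0.0000 0.0000
    outer loop
      vertex 0.00 13.44 7.90
      vertex 0.00 13.44 0.00
      vertex 0.00 0.00 0.00
    endloop
  endfacet
  facet normal -1.0000 0.0000 0.0000
    outer loop
      vertex 0.00 0.00 7.90
      vertex 0.00 13.44 7.90
      vertex 0.00 0.00 0.00
    endloop
  endfacet
  facet normal 1.0000 0.0000 0.0000
    outer loop
      vertex 23.33 0.00 0.00
      vertex 23.33 13.44 0.00
      vertex 23.33 13.44 7.90
    endloop
  endfacet
  facet normal 1.0000 0.0000 0.0000
    outer loop
      vertex 23.33 0.00 0.00
      vertex 23.33 13.44 7.90
      vertex 23.33 0.00 7.90
    endloop
  endfacet
endsolid part

The G0 Z moves step by Δz≈1.98 mm. Every layer's G1 loop is the same polygon, so the solid is a straight extrusion of it from z=0 to z≈7.9. Closing with flat bottom and top caps and triangulating gives 12 facets — a rectangular box, roughly 23.3 × 13.4 mm footprint and 7.9 mm tall.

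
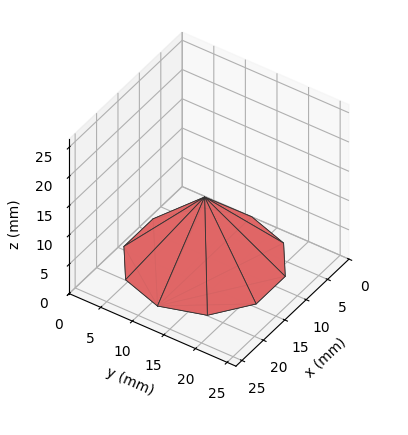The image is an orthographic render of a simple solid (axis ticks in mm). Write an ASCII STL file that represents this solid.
Reading the render: the shape is a regular 10-sided pyramid, base circumscribed radius ≈ 11 mm, apex at z ≈ 11 mm (dimensions read to the nearest mm from the axis ticks). For the STL, each face is triangulated and given an outward normal.

solid part
  facet normal 0.0000 0.0000 -1.0000
    outer loop
      vertex 14.40 21.46 0.00
      vertex 19.90 17.47 0.00
      vertex 22.00 11.00 0.00
    endloop
  endfacet
  facet normal 0.0000 0.0000 -1.0000
    outer loop
      vertex 7.60 21.46 0.00
      vertex 14.40 21.46 0.00
      vertex 22.00 11.00 0.00
    endloop
  endfacet
  facet normal 0.0000 0.0000 -1.0000
    outer loop
      vertex 2.10 17.47 0.00
      vertex 7.60 21.46 0.00
      vertex 22.00 11.00 0.00
    endloop
  endfacet
  facet normal 0.0000 0.0000 -1.0000
    outer loop
      vertex 0.00 11.00 0.00
      vertex 2.10 17.47 0.00
      vertex 22.00 11.00 0.00
    endloop
  endfacet
  facet normal 0.0000 0.0000 -1.0000
    outer loop
      vertex 2.10 4.53 0.00
      vertex 0.00 11.00 0.00
      vertex 22.00 11.00 0.00
    endloop
  endfacet
  facet normal 0.0000 0.0000 -1.0000
    outer loop
      vertex 7.60 0.54 0.00
      vertex 2.10 4.53 0.00
      vertex 22.00 11.00 0.00
    endloop
  endfacet
  facet normal 0.0000 0.0000 -1.0000
    outer loop
      vertex 14.40 0.54 0.00
      vertex 7.60 0.54 0.00
      vertex 22.00 11.00 0.00
    endloop
  endfacet
  facet normal 0.0000 0.0000 -1.0000
    outer loop
      vertex 19.90 4.53 0.00
      vertex 14.40 0.54 0.00
      vertex 22.00 11.00 0.00
    endloop
  endfacet
  facet normal 0.6892 0.2237 0.6892
    outer loop
      vertex 22.00 11.00 0.00
      vertex 19.90 17.47 0.00
      vertex 11.00 11.00 11.00
    endloop
  endfacet
  facet normal 0.4255 0.5865 0.6892
    outer loop
      vertex 19.90 17.47 0.00
      vertex 14.40 21.46 0.00
      vertex 11.00 11.00 11.00
    endloop
  endfacet
  facet normal 0.0000 0.7247 0.6891
    outer loop
      vertex 14.40 21.46 0.00
      vertex 7.60 21.46 0.00
      vertex 11.00 11.00 11.00
    endloop
  endfacet
  facet normal -0.4255 0.5865 0.6892
    outer loop
      vertex 7.60 21.46 0.00
      vertex 2.10 17.47 0.00
      vertex 11.00 11.00 11.00
    endloop
  endfacet
  facet normal -0.6892 0.2237 0.6892
    outer loop
      vertex 2.10 17.47 0.00
      vertex 0.00 11.00 0.00
      vertex 11.00 11.00 11.00
    endloop
  endfacet
  facet normal -0.6892 -0.2237 0.6892
    outer loop
      vertex 0.00 11.00 0.00
      vertex 2.10 4.53 0.00
      vertex 11.00 11.00 11.00
    endloop
  endfacet
  facet normal -0.4255 -0.5865 0.6892
    outer loop
      vertex 2.10 4.53 0.00
      vertex 7.60 0.54 0.00
      vertex 11.00 11.00 11.00
    endloop
  endfacet
  facet normal 0.0000 -0.7247 0.6891
    outer loop
      vertex 7.60 0.54 0.00
      vertex 14.40 0.54 0.00
      vertex 11.00 11.00 11.00
    endloop
  endfacet
  facet normal 0.4255 -0.5865 0.6892
    outer loop
      vertex 14.40 0.54 0.00
      vertex 19.90 4.53 0.00
      vertex 11.00 11.00 11.00
    endloop
  endfacet
  facet normal 0.6892 -0.2237 0.6892
    outer loop
      vertex 19.90 4.53 0.00
      vertex 22.00 11.00 0.00
      vertex 11.00 11.00 11.00
    endloop
  endfacet
endsolid part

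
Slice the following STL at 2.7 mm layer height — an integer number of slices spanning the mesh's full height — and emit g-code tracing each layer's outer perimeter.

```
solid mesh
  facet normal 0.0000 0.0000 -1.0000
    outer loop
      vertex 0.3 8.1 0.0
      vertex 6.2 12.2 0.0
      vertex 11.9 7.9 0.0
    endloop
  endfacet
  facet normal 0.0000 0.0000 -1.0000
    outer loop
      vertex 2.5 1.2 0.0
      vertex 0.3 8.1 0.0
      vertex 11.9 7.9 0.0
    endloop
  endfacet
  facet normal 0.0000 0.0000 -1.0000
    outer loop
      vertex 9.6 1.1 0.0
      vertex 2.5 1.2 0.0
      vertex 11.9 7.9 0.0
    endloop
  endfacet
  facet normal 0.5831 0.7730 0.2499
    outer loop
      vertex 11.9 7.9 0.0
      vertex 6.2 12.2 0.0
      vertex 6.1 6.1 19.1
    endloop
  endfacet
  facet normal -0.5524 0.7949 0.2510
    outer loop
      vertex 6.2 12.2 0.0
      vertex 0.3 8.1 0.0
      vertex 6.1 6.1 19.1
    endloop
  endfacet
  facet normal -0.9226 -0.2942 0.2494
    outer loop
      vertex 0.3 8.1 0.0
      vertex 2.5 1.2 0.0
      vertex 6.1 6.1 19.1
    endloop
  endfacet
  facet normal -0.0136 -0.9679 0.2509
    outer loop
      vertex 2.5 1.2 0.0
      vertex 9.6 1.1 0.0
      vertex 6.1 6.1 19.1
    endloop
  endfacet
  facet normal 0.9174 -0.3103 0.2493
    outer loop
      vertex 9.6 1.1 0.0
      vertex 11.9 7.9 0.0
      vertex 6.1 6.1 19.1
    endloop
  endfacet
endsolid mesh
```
; perimeter-only toolpath
G21 ; units = mm
G90 ; absolute positioning
G28 ; home
; layer 1
G0 Z2.7
G0 X11.1 Y7.6
G1 X6.2 Y11.3
G1 X1.1 Y7.8
G1 X3.0 Y1.9
G1 X9.1 Y1.8
G1 X11.1 Y7.6
; layer 2
G0 Z5.5
G0 X10.2 Y7.4
G1 X6.2 Y10.5
G1 X2.0 Y7.5
G1 X3.5 Y2.6
G1 X8.6 Y2.5
G1 X10.2 Y7.4
; layer 3
G0 Z8.2
G0 X9.4 Y7.1
G1 X6.2 Y9.6
G1 X2.8 Y7.2
G1 X4.0 Y3.3
G1 X8.1 Y3.2
G1 X9.4 Y7.1
; layer 4
G0 Z10.9
G0 X8.6 Y6.9
G1 X6.1 Y8.7
G1 X3.6 Y7.0
G1 X4.6 Y4.0
G1 X7.6 Y4.0
G1 X8.6 Y6.9
; layer 5
G0 Z13.6
G0 X7.8 Y6.6
G1 X6.1 Y7.8
G1 X4.4 Y6.7
G1 X5.1 Y4.7
G1 X7.1 Y4.7
G1 X7.8 Y6.6
; layer 6
G0 Z16.4
G0 X6.9 Y6.4
G1 X6.1 Y7.0
G1 X5.3 Y6.4
G1 X5.6 Y5.4
G1 X6.6 Y5.4
G1 X6.9 Y6.4
M2 ; end

The solid is a regular 5-sided pyramid, base circumscribed radius ≈ 6.1 mm, apex at z ≈ 19.1 mm. Slicing at Δz = 2.7 mm — 7 equal slices spanning the solid's height, so layer i sits at z = i·h/7 — gives 6 non-empty perimeters. Each is a 5-segment closed polygon; G0 lifts to the layer z and rapids to the start vertex, then G1 traces the edges. The cross-section shrinks linearly with z (the slice at the apex is degenerate and omitted).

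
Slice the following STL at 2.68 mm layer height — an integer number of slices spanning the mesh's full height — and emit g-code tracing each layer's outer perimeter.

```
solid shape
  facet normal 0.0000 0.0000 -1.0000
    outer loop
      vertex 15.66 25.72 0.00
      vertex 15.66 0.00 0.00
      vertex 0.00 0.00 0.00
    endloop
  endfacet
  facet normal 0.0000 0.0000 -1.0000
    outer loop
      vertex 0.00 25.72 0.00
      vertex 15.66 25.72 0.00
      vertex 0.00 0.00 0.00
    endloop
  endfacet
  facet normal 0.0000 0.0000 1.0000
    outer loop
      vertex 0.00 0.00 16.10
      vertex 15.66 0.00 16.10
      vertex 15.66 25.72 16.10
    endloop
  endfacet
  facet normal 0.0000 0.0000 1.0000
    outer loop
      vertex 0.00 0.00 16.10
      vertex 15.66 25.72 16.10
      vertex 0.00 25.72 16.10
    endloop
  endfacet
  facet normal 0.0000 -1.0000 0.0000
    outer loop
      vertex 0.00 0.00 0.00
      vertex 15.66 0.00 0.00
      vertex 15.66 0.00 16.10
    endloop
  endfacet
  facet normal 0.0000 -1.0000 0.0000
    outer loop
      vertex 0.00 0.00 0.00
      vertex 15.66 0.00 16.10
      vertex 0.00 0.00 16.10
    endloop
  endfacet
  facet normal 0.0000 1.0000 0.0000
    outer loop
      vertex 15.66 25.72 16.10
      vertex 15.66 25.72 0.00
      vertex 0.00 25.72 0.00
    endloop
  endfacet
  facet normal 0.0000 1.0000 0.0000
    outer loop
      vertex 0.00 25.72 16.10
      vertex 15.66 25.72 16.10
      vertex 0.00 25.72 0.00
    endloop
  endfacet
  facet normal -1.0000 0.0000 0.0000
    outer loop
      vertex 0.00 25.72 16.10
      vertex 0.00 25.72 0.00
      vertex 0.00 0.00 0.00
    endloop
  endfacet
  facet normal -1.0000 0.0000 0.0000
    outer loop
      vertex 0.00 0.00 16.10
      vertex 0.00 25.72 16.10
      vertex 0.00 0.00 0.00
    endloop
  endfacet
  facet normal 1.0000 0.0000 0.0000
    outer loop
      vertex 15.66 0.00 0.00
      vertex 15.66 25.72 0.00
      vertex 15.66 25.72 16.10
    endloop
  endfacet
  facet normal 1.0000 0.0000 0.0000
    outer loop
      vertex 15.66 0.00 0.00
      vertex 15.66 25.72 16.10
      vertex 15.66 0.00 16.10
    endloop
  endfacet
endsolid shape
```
; perimeter-only toolpath
G21 ; units = mm
G90 ; absolute positioning
G28 ; home
; layer 1
G0 Z2.68
G0 X0.00 Y0.00
G1 X15.66 Y0.00
G1 X15.66 Y25.72
G1 X0.00 Y25.72
G1 X0.00 Y0.00
; layer 2
G0 Z5.37
G0 X0.00 Y0.00
G1 X15.66 Y0.00
G1 X15.66 Y25.72
G1 X0.00 Y25.72
G1 X0.00 Y0.00
; layer 3
G0 Z8.05
G0 X0.00 Y0.00
G1 X15.66 Y0.00
G1 X15.66 Y25.72
G1 X0.00 Y25.72
G1 X0.00 Y0.00
; layer 4
G0 Z10.73
G0 X0.00 Y0.00
G1 X15.66 Y0.00
G1 X15.66 Y25.72
G1 X0.00 Y25.72
G1 X0.00 Y0.00
; layer 5
G0 Z13.42
G0 X0.00 Y0.00
G1 X15.66 Y0.00
G1 X15.66 Y25.72
G1 X0.00 Y25.72
G1 X0.00 Y0.00
; layer 6
G0 Z16.10
G0 X0.00 Y0.00
G1 X15.66 Y0.00
G1 X15.66 Y25.72
G1 X0.00 Y25.72
G1 X0.00 Y0.00
M2 ; end

The solid is a rectangular box, roughly 15.7 × 25.7 mm footprint and 16.1 mm tall. Slicing at Δz = 2.68 mm — 6 equal slices spanning the solid's height, so layer i sits at z = i·h/6 — gives 6 non-empty perimeters. Each is a 4-segment closed polygon; G0 lifts to the layer z and rapids to the start vertex, then G1 traces the edges.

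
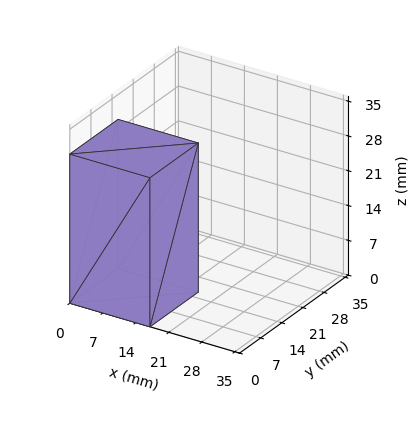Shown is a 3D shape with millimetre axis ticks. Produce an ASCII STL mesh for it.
Reading the render: the shape is a rectangular box, roughly 17 × 16 mm footprint and 30 mm tall (dimensions read to the nearest mm from the axis ticks). For the STL, each face is triangulated and given an outward normal.

solid part
  facet normal 0.0000 0.0000 -1.0000
    outer loop
      vertex 17.0 16.0 0.0
      vertex 17.0 0.0 0.0
      vertex 0.0 0.0 0.0
    endloop
  endfacet
  facet normal 0.0000 0.0000 -1.0000
    outer loop
      vertex 0.0 16.0 0.0
      vertex 17.0 16.0 0.0
      vertex 0.0 0.0 0.0
    endloop
  endfacet
  facet normal 0.0000 0.0000 1.0000
    outer loop
      vertex 0.0 0.0 30.0
      vertex 17.0 0.0 30.0
      vertex 17.0 16.0 30.0
    endloop
  endfacet
  facet normal 0.0000 0.0000 1.0000
    outer loop
      vertex 0.0 0.0 30.0
      vertex 17.0 16.0 30.0
      vertex 0.0 16.0 30.0
    endloop
  endfacet
  facet normal 0.0000 -1.0000 0.0000
    outer loop
      vertex 0.0 0.0 0.0
      vertex 17.0 0.0 0.0
      vertex 17.0 0.0 30.0
    endloop
  endfacet
  facet normal 0.0000 -1.0000 0.0000
    outer loop
      vertex 0.0 0.0 0.0
      vertex 17.0 0.0 30.0
      vertex 0.0 0.0 30.0
    endloop
  endfacet
  facet normal 0.0000 1.0000 0.0000
    outer loop
      vertex 17.0 16.0 30.0
      vertex 17.0 16.0 0.0
      vertex 0.0 16.0 0.0
    endloop
  endfacet
  facet normal 0.0000 1.0000 0.0000
    outer loop
      vertex 0.0 16.0 30.0
      vertex 17.0 16.0 30.0
      vertex 0.0 16.0 0.0
    endloop
  endfacet
  facet normal -1.0000 0.0000 0.0000
    outer loop
      vertex 0.0 16.0 30.0
      vertex 0.0 16.0 0.0
      vertex 0.0 0.0 0.0
    endloop
  endfacet
  facet normal -1.0000 0.0000 0.0000
    outer loop
      vertex 0.0 0.0 30.0
      vertex 0.0 16.0 30.0
      vertex 0.0 0.0 0.0
    endloop
  endfacet
  facet normal 1.0000 0.0000 0.0000
    outer loop
      vertex 17.0 0.0 0.0
      vertex 17.0 16.0 0.0
      vertex 17.0 16.0 30.0
    endloop
  endfacet
  facet normal 1.0000 0.0000 0.0000
    outer loop
      vertex 17.0 0.0 0.0
      vertex 17.0 16.0 30.0
      vertex 17.0 0.0 30.0
    endloop
  endfacet
endsolid part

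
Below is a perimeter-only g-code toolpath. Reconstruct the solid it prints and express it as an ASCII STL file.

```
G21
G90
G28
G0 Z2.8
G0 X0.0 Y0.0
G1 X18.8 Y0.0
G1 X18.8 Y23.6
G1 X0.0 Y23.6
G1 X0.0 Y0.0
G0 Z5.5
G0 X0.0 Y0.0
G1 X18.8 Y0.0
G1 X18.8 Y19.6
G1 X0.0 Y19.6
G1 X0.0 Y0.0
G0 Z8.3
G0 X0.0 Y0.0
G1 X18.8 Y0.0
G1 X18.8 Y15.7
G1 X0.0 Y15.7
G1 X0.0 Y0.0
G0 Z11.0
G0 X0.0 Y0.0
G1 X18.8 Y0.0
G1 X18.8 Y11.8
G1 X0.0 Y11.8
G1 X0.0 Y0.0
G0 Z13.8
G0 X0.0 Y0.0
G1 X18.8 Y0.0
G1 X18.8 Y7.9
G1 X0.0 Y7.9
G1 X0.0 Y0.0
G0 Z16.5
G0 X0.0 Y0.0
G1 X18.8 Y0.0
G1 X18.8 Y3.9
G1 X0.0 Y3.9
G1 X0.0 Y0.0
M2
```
solid part
  facet normal 0.0000 0.0000 -1.0000
    outer loop
      vertex 18.8 27.5 0.0
      vertex 18.8 0.0 0.0
      vertex 0.0 0.0 0.0
    endloop
  endfacet
  facet normal 0.0000 0.0000 -1.0000
    outer loop
      vertex 0.0 27.5 0.0
      vertex 18.8 27.5 0.0
      vertex 0.0 0.0 0.0
    endloop
  endfacet
  facet normal 0.0000 -1.0000 0.0000
    outer loop
      vertex 0.0 0.0 0.0
      vertex 18.8 0.0 0.0
      vertex 18.8 0.0 19.3
    endloop
  endfacet
  facet normal 0.0000 -1.0000 0.0000
    outer loop
      vertex 0.0 0.0 0.0
      vertex 18.8 0.0 19.3
      vertex 0.0 0.0 19.3
    endloop
  endfacet
  facet normal 0.0000 0.5745 0.8185
    outer loop
      vertex 0.0 0.0 19.3
      vertex 18.8 0.0 19.3
      vertex 18.8 27.5 0.0
    endloop
  endfacet
  facet normal 0.0000 0.5745 0.8185
    outer loop
      vertex 0.0 0.0 19.3
      vertex 18.8 27.5 0.0
      vertex 0.0 27.5 0.0
    endloop
  endfacet
  facet normal -1.0000 0.0000 0.0000
    outer loop
      vertex 0.0 0.0 19.3
      vertex 0.0 27.5 0.0
      vertex 0.0 0.0 0.0
    endloop
  endfacet
  facet normal 1.0000 0.0000 0.0000
    outer loop
      vertex 18.8 0.0 0.0
      vertex 18.8 27.5 0.0
      vertex 18.8 0.0 19.3
    endloop
  endfacet
endsolid part

The G0 Z moves step by Δz≈2.8 mm. The G1 loops shrink linearly with z, so the solid tapers from its base footprint up to z≈19.3. Closing with a flat bottom cap and the tapered top and triangulating gives 8 facets — a wedge (ramp): 18.8 × 27.5 mm base, rising to 19.3 mm along the y=0 edge and sloping linearly to z=0 at y=27.5.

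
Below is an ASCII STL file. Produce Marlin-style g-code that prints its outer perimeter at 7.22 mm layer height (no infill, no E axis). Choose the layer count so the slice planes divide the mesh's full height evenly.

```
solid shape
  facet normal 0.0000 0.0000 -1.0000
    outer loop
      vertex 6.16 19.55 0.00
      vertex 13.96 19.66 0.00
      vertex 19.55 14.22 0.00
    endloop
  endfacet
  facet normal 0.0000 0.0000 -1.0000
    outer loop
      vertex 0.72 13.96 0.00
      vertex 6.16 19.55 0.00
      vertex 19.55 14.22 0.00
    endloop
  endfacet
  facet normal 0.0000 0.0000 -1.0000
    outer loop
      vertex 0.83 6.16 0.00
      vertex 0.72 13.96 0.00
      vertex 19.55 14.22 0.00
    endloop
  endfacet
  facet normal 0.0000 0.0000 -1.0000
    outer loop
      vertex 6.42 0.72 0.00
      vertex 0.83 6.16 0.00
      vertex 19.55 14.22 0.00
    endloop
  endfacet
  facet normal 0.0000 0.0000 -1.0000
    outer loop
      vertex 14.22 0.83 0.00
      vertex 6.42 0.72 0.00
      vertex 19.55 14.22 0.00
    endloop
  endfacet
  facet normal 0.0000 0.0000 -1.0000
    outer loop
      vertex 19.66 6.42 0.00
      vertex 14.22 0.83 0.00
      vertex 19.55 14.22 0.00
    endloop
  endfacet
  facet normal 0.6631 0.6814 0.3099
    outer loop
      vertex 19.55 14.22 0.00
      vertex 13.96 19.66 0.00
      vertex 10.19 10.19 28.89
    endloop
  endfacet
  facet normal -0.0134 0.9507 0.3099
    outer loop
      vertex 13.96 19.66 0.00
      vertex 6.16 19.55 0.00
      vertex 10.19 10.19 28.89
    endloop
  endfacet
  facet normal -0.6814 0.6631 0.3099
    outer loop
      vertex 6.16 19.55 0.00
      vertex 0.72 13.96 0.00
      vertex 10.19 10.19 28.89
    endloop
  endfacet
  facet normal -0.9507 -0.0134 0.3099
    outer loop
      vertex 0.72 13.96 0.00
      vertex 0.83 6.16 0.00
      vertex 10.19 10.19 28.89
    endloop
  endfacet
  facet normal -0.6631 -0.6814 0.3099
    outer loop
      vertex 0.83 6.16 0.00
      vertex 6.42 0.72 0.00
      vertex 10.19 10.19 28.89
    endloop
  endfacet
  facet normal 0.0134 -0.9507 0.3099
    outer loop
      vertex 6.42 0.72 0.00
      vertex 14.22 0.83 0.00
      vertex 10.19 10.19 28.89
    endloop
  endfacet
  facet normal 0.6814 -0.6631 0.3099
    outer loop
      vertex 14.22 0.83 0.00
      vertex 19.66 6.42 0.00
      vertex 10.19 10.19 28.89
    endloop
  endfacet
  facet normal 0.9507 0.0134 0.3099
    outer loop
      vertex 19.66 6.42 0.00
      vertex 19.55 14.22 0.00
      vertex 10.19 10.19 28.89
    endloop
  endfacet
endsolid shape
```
; perimeter-only toolpath
G21 ; units = mm
G90 ; absolute positioning
G28 ; home
; layer 1
G0 Z7.22
G0 X17.21 Y13.21
G1 X13.02 Y17.29
G1 X7.17 Y17.21
G1 X3.09 Y13.02
G1 X3.17 Y7.17
G1 X7.36 Y3.09
G1 X13.21 Y3.17
G1 X17.29 Y7.36
G1 X17.21 Y13.21
; layer 2
G0 Z14.45
G0 X14.87 Y12.21
G1 X12.07 Y14.93
G1 X8.18 Y14.87
G1 X5.46 Y12.07
G1 X5.51 Y8.18
G1 X8.30 Y5.46
G1 X12.21 Y5.51
G1 X14.93 Y8.30
G1 X14.87 Y12.21
; layer 3
G0 Z21.67
G0 X12.53 Y11.20
G1 X11.13 Y12.56
G1 X9.18 Y12.53
G1 X7.82 Y11.13
G1 X7.85 Y9.18
G1 X9.25 Y7.82
G1 X11.20 Y7.85
G1 X12.56 Y9.25
G1 X12.53 Y11.20
M2 ; end

The solid is a regular 8-sided pyramid, base circumscribed radius ≈ 10.2 mm, apex at z ≈ 28.9 mm. Slicing at Δz = 7.22 mm — 4 equal slices spanning the solid's height, so layer i sits at z = i·h/4 — gives 3 non-empty perimeters. Each is a 8-segment closed polygon; G0 lifts to the layer z and rapids to the start vertex, then G1 traces the edges. The cross-section shrinks linearly with z (the slice at the apex is degenerate and omitted).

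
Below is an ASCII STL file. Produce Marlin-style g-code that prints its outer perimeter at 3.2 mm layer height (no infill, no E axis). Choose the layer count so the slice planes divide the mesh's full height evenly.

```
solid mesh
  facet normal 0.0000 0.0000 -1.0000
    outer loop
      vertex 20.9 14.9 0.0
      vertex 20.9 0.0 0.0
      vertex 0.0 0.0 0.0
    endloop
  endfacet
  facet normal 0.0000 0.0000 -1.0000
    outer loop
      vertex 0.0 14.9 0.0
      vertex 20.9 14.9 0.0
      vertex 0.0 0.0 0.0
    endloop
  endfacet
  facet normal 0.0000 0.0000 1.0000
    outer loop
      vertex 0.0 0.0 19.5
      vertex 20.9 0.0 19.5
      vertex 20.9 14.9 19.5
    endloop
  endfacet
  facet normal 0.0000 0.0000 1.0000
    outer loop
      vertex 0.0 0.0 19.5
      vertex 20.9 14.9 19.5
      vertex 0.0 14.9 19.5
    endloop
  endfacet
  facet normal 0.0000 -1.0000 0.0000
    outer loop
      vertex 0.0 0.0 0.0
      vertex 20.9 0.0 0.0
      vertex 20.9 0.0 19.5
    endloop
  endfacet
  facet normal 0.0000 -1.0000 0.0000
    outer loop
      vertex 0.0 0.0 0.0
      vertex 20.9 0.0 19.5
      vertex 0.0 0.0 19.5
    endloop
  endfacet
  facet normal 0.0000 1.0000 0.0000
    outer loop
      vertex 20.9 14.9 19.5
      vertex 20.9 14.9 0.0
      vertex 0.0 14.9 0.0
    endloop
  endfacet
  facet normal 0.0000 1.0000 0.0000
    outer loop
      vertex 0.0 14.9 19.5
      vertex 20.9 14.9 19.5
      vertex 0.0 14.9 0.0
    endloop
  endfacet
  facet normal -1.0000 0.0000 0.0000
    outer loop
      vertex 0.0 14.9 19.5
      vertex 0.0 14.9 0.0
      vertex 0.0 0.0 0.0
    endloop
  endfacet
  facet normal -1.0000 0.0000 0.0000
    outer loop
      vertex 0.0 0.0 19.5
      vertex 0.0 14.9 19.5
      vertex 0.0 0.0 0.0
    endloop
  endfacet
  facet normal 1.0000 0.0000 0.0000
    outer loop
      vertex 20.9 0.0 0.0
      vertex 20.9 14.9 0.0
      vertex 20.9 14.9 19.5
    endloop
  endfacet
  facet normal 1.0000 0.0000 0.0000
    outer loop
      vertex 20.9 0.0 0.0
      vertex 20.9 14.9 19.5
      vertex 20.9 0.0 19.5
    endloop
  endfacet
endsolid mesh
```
; perimeter-only toolpath
G21 ; units = mm
G90 ; absolute positioning
G28 ; home
; layer 1
G0 Z3.2
G0 X0.0 Y0.0
G1 X20.9 Y0.0
G1 X20.9 Y14.9
G1 X0.0 Y14.9
G1 X0.0 Y0.0
; layer 2
G0 Z6.5
G0 X0.0 Y0.0
G1 X20.9 Y0.0
G1 X20.9 Y14.9
G1 X0.0 Y14.9
G1 X0.0 Y0.0
; layer 3
G0 Z9.8
G0 X0.0 Y0.0
G1 X20.9 Y0.0
G1 X20.9 Y14.9
G1 X0.0 Y14.9
G1 X0.0 Y0.0
; layer 4
G0 Z13.0
G0 X0.0 Y0.0
G1 X20.9 Y0.0
G1 X20.9 Y14.9
G1 X0.0 Y14.9
G1 X0.0 Y0.0
; layer 5
G0 Z16.2
G0 X0.0 Y0.0
G1 X20.9 Y0.0
G1 X20.9 Y14.9
G1 X0.0 Y14.9
G1 X0.0 Y0.0
; layer 6
G0 Z19.5
G0 X0.0 Y0.0
G1 X20.9 Y0.0
G1 X20.9 Y14.9
G1 X0.0 Y14.9
G1 X0.0 Y0.0
M2 ; end

The solid is a rectangular box, roughly 20.9 × 14.9 mm footprint and 19.5 mm tall. Slicing at Δz = 3.2 mm — 6 equal slices spanning the solid's height, so layer i sits at z = i·h/6 — gives 6 non-empty perimeters. Each is a 4-segment closed polygon; G0 lifts to the layer z and rapids to the start vertex, then G1 traces the edges.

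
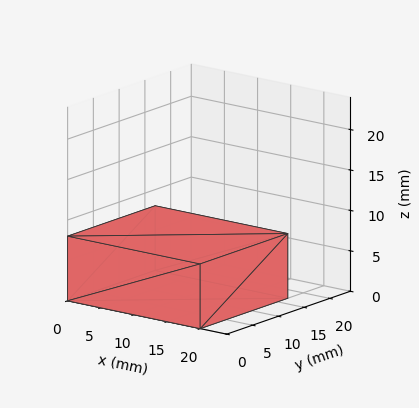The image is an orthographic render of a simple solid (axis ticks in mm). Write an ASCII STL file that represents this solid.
Reading the render: the shape is a rectangular box, roughly 20 × 17 mm footprint and 8 mm tall (dimensions read to the nearest mm from the axis ticks). For the STL, each face is triangulated and given an outward normal.

solid part
  facet normal 0.0000 0.0000 -1.0000
    outer loop
      vertex 20.00 17.00 0.00
      vertex 20.00 0.00 0.00
      vertex 0.00 0.00 0.00
    endloop
  endfacet
  facet normal 0.0000 0.0000 -1.0000
    outer loop
      vertex 0.00 17.00 0.00
      vertex 20.00 17.00 0.00
      vertex 0.00 0.00 0.00
    endloop
  endfacet
  facet normal 0.0000 0.0000 1.0000
    outer loop
      vertex 0.00 0.00 8.00
      vertex 20.00 0.00 8.00
      vertex 20.00 17.00 8.00
    endloop
  endfacet
  facet normal 0.0000 0.0000 1.0000
    outer loop
      vertex 0.00 0.00 8.00
      vertex 20.00 17.00 8.00
      vertex 0.00 17.00 8.00
    endloop
  endfacet
  facet normal 0.0000 -1.0000 0.0000
    outer loop
      vertex 0.00 0.00 0.00
      vertex 20.00 0.00 0.00
      vertex 20.00 0.00 8.00
    endloop
  endfacet
  facet normal 0.0000 -1.0000 0.0000
    outer loop
      vertex 0.00 0.00 0.00
      vertex 20.00 0.00 8.00
      vertex 0.00 0.00 8.00
    endloop
  endfacet
  facet normal 0.0000 1.0000 0.0000
    outer loop
      vertex 20.00 17.00 8.00
      vertex 20.00 17.00 0.00
      vertex 0.00 17.00 0.00
    endloop
  endfacet
  facet normal 0.0000 1.0000 0.0000
    outer loop
      vertex 0.00 17.00 8.00
      vertex 20.00 17.00 8.00
      vertex 0.00 17.00 0.00
    endloop
  endfacet
  facet normal -1.0000 0.0000 0.0000
    outer loop
      vertex 0.00 17.00 8.00
      vertex 0.00 17.00 0.00
      vertex 0.00 0.00 0.00
    endloop
  endfacet
  facet normal -1.0000 0.0000 0.0000
    outer loop
      vertex 0.00 0.00 8.00
      vertex 0.00 17.00 8.00
      vertex 0.00 0.00 0.00
    endloop
  endfacet
  facet normal 1.0000 0.0000 0.0000
    outer loop
      vertex 20.00 0.00 0.00
      vertex 20.00 17.00 0.00
      vertex 20.00 17.00 8.00
    endloop
  endfacet
  facet normal 1.0000 0.0000 0.0000
    outer loop
      vertex 20.00 0.00 0.00
      vertex 20.00 17.00 8.00
      vertex 20.00 0.00 8.00
    endloop
  endfacet
endsolid part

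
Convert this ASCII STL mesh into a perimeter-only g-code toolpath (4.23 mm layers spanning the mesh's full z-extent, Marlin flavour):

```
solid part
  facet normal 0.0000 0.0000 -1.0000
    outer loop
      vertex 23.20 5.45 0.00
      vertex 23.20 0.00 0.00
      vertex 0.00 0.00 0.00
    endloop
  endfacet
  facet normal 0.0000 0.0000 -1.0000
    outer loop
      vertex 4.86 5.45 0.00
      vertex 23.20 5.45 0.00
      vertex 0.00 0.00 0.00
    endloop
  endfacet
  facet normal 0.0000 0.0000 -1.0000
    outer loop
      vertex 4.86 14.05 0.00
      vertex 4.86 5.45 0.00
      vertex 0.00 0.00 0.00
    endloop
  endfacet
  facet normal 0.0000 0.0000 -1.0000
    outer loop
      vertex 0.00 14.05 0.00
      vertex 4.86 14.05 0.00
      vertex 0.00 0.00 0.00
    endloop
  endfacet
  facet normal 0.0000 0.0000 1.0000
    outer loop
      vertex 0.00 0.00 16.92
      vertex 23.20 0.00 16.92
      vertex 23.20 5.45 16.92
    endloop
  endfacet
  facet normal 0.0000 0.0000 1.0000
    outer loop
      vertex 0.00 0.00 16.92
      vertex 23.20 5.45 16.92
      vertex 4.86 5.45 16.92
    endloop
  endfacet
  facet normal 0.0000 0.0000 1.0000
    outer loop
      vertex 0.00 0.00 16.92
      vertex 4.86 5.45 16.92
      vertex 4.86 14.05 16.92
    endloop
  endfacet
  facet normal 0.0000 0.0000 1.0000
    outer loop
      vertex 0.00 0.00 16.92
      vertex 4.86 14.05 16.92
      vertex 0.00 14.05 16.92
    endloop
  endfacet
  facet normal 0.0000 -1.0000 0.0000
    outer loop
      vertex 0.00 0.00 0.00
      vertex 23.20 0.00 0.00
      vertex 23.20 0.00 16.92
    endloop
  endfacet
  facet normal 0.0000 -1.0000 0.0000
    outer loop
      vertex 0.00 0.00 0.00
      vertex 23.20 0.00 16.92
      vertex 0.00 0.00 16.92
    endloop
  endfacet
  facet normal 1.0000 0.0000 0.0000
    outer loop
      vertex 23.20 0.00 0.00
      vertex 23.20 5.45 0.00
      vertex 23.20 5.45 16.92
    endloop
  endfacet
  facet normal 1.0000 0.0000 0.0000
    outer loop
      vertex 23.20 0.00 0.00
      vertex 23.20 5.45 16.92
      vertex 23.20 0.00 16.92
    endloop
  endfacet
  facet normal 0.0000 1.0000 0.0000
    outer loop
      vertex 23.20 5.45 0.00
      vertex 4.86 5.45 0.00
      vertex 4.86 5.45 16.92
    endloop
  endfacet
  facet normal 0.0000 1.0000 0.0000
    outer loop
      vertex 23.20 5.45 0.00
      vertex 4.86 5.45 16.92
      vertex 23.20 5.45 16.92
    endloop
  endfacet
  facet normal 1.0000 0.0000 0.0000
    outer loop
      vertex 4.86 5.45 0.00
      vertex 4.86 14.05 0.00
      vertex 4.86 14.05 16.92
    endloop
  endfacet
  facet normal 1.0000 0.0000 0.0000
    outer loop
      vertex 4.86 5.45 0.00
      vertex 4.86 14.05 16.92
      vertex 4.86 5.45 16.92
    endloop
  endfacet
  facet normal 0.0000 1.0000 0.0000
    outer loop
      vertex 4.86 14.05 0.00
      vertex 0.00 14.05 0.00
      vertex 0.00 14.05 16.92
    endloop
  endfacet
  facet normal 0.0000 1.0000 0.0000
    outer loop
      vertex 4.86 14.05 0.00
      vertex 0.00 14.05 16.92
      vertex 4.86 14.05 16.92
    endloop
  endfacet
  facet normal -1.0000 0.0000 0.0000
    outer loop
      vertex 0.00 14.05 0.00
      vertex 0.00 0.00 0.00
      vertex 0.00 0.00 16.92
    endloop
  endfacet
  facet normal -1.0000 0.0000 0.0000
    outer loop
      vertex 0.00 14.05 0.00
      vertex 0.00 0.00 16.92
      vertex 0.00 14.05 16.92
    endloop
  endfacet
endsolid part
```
; perimeter-only toolpath
G21 ; units = mm
G90 ; absolute positioning
G28 ; home
; layer 1
G0 Z4.23
G0 X0.00 Y0.00
G1 X23.20 Y0.00
G1 X23.20 Y5.45
G1 X4.86 Y5.45
G1 X4.86 Y14.05
G1 X0.00 Y14.05
G1 X0.00 Y0.00
; layer 2
G0 Z8.46
G0 X0.00 Y0.00
G1 X23.20 Y0.00
G1 X23.20 Y5.45
G1 X4.86 Y5.45
G1 X4.86 Y14.05
G1 X0.00 Y14.05
G1 X0.00 Y0.00
; layer 3
G0 Z12.69
G0 X0.00 Y0.00
G1 X23.20 Y0.00
G1 X23.20 Y5.45
G1 X4.86 Y5.45
G1 X4.86 Y14.05
G1 X0.00 Y14.05
G1 X0.00 Y0.00
; layer 4
G0 Z16.92
G0 X0.00 Y0.00
G1 X23.20 Y0.00
G1 X23.20 Y5.45
G1 X4.86 Y5.45
G1 X4.86 Y14.05
G1 X0.00 Y14.05
G1 X0.00 Y0.00
M2 ; end

The solid is an L-shaped prism: outer 23.2 × 14.1 mm, arm thicknesses ≈ 5.45 mm (horizontal) and 4.86 mm (vertical), extruded 16.9 mm in z. Slicing at Δz = 4.23 mm — 4 equal slices spanning the solid's height, so layer i sits at z = i·h/4 — gives 4 non-empty perimeters. Each is a 6-segment closed polygon; G0 lifts to the layer z and rapids to the start vertex, then G1 traces the edges.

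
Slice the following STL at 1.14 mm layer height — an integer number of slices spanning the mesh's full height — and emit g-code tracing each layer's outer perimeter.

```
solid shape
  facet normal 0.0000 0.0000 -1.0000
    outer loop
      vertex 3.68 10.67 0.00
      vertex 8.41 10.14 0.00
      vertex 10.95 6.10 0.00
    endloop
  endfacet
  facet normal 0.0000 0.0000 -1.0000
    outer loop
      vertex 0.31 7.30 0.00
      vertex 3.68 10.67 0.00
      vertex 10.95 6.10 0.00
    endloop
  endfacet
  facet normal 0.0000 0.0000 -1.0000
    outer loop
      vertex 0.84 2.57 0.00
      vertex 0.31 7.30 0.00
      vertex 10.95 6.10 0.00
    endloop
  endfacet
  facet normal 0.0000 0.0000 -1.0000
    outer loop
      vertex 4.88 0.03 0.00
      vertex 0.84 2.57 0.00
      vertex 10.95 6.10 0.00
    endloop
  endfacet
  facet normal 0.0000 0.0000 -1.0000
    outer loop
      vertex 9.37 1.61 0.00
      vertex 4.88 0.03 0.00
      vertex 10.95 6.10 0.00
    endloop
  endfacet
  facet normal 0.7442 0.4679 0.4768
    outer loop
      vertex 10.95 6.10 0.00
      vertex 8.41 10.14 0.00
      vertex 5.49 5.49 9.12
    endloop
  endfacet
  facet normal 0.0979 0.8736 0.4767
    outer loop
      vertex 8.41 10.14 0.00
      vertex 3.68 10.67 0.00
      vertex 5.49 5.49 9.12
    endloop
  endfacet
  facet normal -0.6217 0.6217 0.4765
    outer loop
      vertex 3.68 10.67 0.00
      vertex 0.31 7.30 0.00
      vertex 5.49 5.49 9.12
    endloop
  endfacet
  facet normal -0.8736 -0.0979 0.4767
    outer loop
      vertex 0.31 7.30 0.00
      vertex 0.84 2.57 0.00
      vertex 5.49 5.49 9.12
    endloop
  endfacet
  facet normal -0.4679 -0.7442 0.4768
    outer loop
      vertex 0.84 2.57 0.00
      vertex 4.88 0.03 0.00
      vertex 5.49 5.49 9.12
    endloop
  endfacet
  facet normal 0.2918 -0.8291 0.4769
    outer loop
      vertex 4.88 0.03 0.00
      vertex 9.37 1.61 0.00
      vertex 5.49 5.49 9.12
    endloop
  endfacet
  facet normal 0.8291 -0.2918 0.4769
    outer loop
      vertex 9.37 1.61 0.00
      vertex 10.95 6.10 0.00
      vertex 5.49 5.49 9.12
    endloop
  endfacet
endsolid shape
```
; perimeter-only toolpath
G21 ; units = mm
G90 ; absolute positioning
G28 ; home
; layer 1
G0 Z1.14
G0 X10.27 Y6.02
G1 X8.04 Y9.56
G1 X3.91 Y10.02
G1 X0.96 Y7.07
G1 X1.42 Y2.93
G1 X4.96 Y0.71
G1 X8.88 Y2.10
G1 X10.27 Y6.02
; layer 2
G0 Z2.28
G0 X9.58 Y5.95
G1 X7.68 Y8.98
G1 X4.13 Y9.38
G1 X1.60 Y6.85
G1 X2.00 Y3.30
G1 X5.03 Y1.40
G1 X8.40 Y2.58
G1 X9.58 Y5.95
; layer 3
G0 Z3.42
G0 X8.90 Y5.87
G1 X7.31 Y8.40
G1 X4.36 Y8.73
G1 X2.25 Y6.62
G1 X2.58 Y3.67
G1 X5.11 Y2.08
G1 X7.91 Y3.06
G1 X8.90 Y5.87
; layer 4
G0 Z4.56
G0 X8.22 Y5.79
G1 X6.95 Y7.82
G1 X4.58 Y8.08
G1 X2.90 Y6.39
G1 X3.17 Y4.03
G1 X5.19 Y2.76
G1 X7.43 Y3.55
G1 X8.22 Y5.79
; layer 5
G0 Z5.70
G0 X7.54 Y5.72
G1 X6.59 Y7.23
G1 X4.81 Y7.43
G1 X3.55 Y6.17
G1 X3.75 Y4.40
G1 X5.26 Y3.44
G1 X6.95 Y4.04
G1 X7.54 Y5.72
; layer 6
G0 Z6.84
G0 X6.85 Y5.64
G1 X6.22 Y6.65
G1 X5.04 Y6.79
G1 X4.19 Y5.94
G1 X4.33 Y4.76
G1 X5.34 Y4.12
G1 X6.46 Y4.52
G1 X6.85 Y5.64
; layer 7
G0 Z7.98
G0 X6.17 Y5.57
G1 X5.86 Y6.07
G1 X5.26 Y6.14
G1 X4.84 Y5.72
G1 X4.91 Y5.12
G1 X5.41 Y4.81
G1 X5.97 Y5.00
G1 X6.17 Y5.57
M2 ; end

The solid is a regular 7-sided pyramid, base circumscribed radius ≈ 5.49 mm, apex at z ≈ 9.12 mm. Slicing at Δz = 1.14 mm — 8 equal slices spanning the solid's height, so layer i sits at z = i·h/8 — gives 7 non-empty perimeters. Each is a 7-segment closed polygon; G0 lifts to the layer z and rapids to the start vertex, then G1 traces the edges. The cross-section shrinks linearly with z (the slice at the apex is degenerate and omitted).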